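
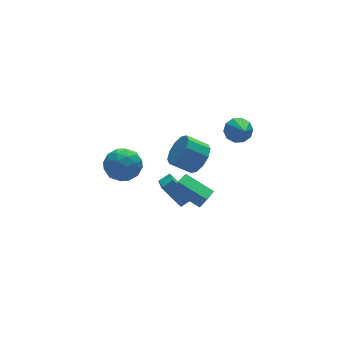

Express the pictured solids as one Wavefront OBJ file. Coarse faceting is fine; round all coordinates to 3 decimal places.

v 2.805 3.564 -0.948
v 3.334 3.292 -0.058
v 2.223 3.803 0.758
v 1.695 4.076 -0.132
v 3.503 3.911 -0.215
v 2.393 4.423 0.601
v 3.407 4.398 -0.652
v 2.296 4.91 0.164
v 3.08 4.567 -1.202
v 1.97 5.078 -0.386
v 2.649 4.352 -1.655
v 1.538 4.864 -0.839
v 2.277 3.837 -1.838
v 1.166 4.348 -1.022
v 2.107 3.217 -1.681
v 0.997 3.729 -0.865
v 2.204 2.73 -1.244
v 1.093 3.242 -0.428
v 2.53 2.562 -0.694
v 1.42 3.073 0.122
v 2.962 2.776 -0.241
v 1.851 3.288 0.575
v 3.965 1.178 2.936
v 4.766 0.965 2.886
v 3.655 -0.238 4.004
v 4.71 1.28 3.287
v 4.37 1.556 3.554
v 3.875 1.687 3.585
v 3.415 1.624 3.368
v 3.164 1.391 2.986
v 3.22 1.076 2.585
v 3.56 0.8 2.318
v 4.055 0.668 2.287
v 4.515 0.731 2.504
v -3.882 0.581 2.469
v -3.399 1.34 3.127
v -3.121 -0.74 3.433
v -2.638 0.019 4.091
v -3.743 -0.124 4.123
v -4.213 0.692 3.527
v -2.307 -0.092 3.033
v -2.777 0.724 2.437
v -2.426 0.924 3.476
v -3.313 0.904 4.15
v -3.207 -0.304 2.41
v -4.094 -0.324 3.084
v -3.707 1.076 2.713
v -2.813 -0.476 3.847
v -3.462 -0.56 3.865
v -3.178 -0.114 4.252
v -4.186 0.696 2.949
v -3.902 1.142 3.336
v -4.104 0.281 3.921
v -2.618 -0.542 3.224
v -2.334 -0.096 3.611
v -3.342 0.714 2.308
v -3.058 1.16 2.695
v -2.416 0.319 2.639
v -2.851 1.278 3.305
v -2.404 0.501 3.872
v -2.209 0.436 3.25
v -2.486 0.916 2.9
v -3.373 1.266 3.701
v -2.926 0.49 4.268
v -3.575 0.406 4.287
v -3.852 0.885 3.936
v -2.801 1.022 3.906
v -3.594 0.11 2.292
v -3.147 -0.666 2.859
v -2.668 -0.285 2.624
v -2.945 0.194 2.273
v -4.116 0.099 2.688
v -3.669 -0.678 3.255
v -4.034 -0.316 3.66
v -4.311 0.164 3.31
v -3.719 -0.422 2.654
v -1.119 -1.137 1.521
v -0.854 -1.375 2.292
v -0.397 -0.556 1.45
v -0.131 -0.794 2.222
v -0.109 -2.486 0.758
v 0.157 -2.724 1.53
v 0.614 -1.905 0.688
v 0.879 -2.143 1.459
v -0.694 1.071 -0.248
v -0.018 1.037 0.178
v -0.381 2.177 -0.657
v 0.295 2.143 -0.231
v 0.125 0.337 -1.609
v 0.801 0.303 -1.183
v 0.438 1.443 -2.018
v 1.114 1.409 -1.592
f 2 1 5
f 2 5 3
f 3 5 6
f 3 6 4
f 5 1 7
f 5 7 6
f 6 7 8
f 6 8 4
f 7 1 9
f 7 9 8
f 8 9 10
f 8 10 4
f 9 1 11
f 9 11 10
f 10 11 12
f 10 12 4
f 11 1 13
f 11 13 12
f 12 13 14
f 12 14 4
f 13 1 15
f 13 15 14
f 14 15 16
f 14 16 4
f 15 1 17
f 15 17 16
f 16 17 18
f 16 18 4
f 17 1 19
f 17 19 18
f 18 19 20
f 18 20 4
f 19 1 21
f 19 21 20
f 20 21 22
f 20 22 4
f 21 1 2
f 21 2 22
f 22 2 3
f 22 3 4
f 24 23 26
f 24 26 25
f 26 23 27
f 26 27 25
f 27 23 28
f 27 28 25
f 28 23 29
f 28 29 25
f 29 23 30
f 29 30 25
f 30 23 31
f 30 31 25
f 31 23 32
f 31 32 25
f 32 23 33
f 32 33 25
f 33 23 34
f 33 34 25
f 34 23 24
f 34 24 25
f 35 72 51
f 72 46 75
f 51 75 40
f 72 75 51
f 35 51 47
f 51 40 52
f 47 52 36
f 51 52 47
f 35 47 56
f 47 36 57
f 56 57 42
f 47 57 56
f 35 56 68
f 56 42 71
f 68 71 45
f 56 71 68
f 35 68 72
f 68 45 76
f 72 76 46
f 68 76 72
f 36 52 63
f 52 40 66
f 63 66 44
f 52 66 63
f 40 75 53
f 75 46 74
f 53 74 39
f 75 74 53
f 46 76 73
f 76 45 69
f 73 69 37
f 76 69 73
f 45 71 70
f 71 42 58
f 70 58 41
f 71 58 70
f 42 57 62
f 57 36 59
f 62 59 43
f 57 59 62
f 38 64 50
f 64 44 65
f 50 65 39
f 64 65 50
f 38 50 48
f 50 39 49
f 48 49 37
f 50 49 48
f 38 48 55
f 48 37 54
f 55 54 41
f 48 54 55
f 38 55 60
f 55 41 61
f 60 61 43
f 55 61 60
f 38 60 64
f 60 43 67
f 64 67 44
f 60 67 64
f 39 65 53
f 65 44 66
f 53 66 40
f 65 66 53
f 37 49 73
f 49 39 74
f 73 74 46
f 49 74 73
f 41 54 70
f 54 37 69
f 70 69 45
f 54 69 70
f 43 61 62
f 61 41 58
f 62 58 42
f 61 58 62
f 44 67 63
f 67 43 59
f 63 59 36
f 67 59 63
f 78 80 77
f 81 78 77
f 77 80 79
f 79 81 77
f 78 84 80
f 82 78 81
f 82 84 78
f 80 84 79
f 83 81 79
f 79 84 83
f 83 82 81
f 84 82 83
f 86 88 85
f 89 86 85
f 85 88 87
f 87 89 85
f 86 92 88
f 90 86 89
f 90 92 86
f 88 92 87
f 91 89 87
f 87 92 91
f 91 90 89
f 92 90 91



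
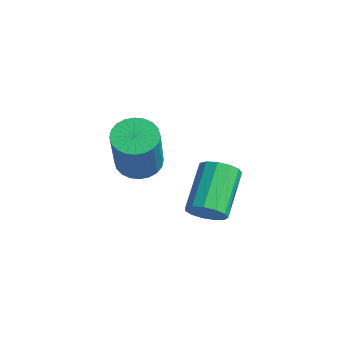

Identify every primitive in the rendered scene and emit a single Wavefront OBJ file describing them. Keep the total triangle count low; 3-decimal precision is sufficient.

v -3.209 -0.169 1.205
v -2.649 0.082 0.964
v -1.67 -0.52 2.613
v -2.231 -0.771 2.855
v -2.743 0.284 1.094
v -1.764 -0.318 2.743
v -2.907 0.417 1.24
v -1.929 -0.185 2.889
v -3.118 0.461 1.381
v -2.14 -0.141 3.03
v -3.343 0.409 1.496
v -2.364 -0.194 3.145
v -3.548 0.268 1.566
v -2.569 -0.334 3.215
v -3.7 0.062 1.581
v -2.722 -0.54 3.23
v -3.779 -0.18 1.539
v -2.8 -0.782 3.188
v -3.77 -0.42 1.447
v -2.791 -1.022 3.096
v -3.676 -0.622 1.317
v -2.697 -1.224 2.966
v -3.511 -0.755 1.171
v -2.533 -1.357 2.82
v -3.3 -0.799 1.03
v -2.322 -1.401 2.679
v -3.076 -0.746 0.915
v -2.097 -1.349 2.564
v -2.871 -0.606 0.845
v -1.892 -1.208 2.494
v -2.718 -0.4 0.83
v -1.74 -1.002 2.479
v -2.64 -0.158 0.872
v -1.661 -0.76 2.521
v -2.235 1.36 -0.792
v -1.768 1.394 -0.401
v -2.678 2.334 0.604
v -3.145 2.3 0.212
v -1.733 1.659 -0.617
v -2.643 2.599 0.388
v -1.857 1.829 -0.889
v -2.768 2.769 0.116
v -2.101 1.85 -1.13
v -3.012 2.79 -0.125
v -2.388 1.716 -1.264
v -3.298 2.656 -0.259
v -2.626 1.468 -1.248
v -3.536 2.408 -0.243
v -2.74 1.186 -1.088
v -3.65 2.126 -0.083
v -2.693 0.96 -0.833
v -3.604 1.9 0.172
v -2.501 0.86 -0.566
v -3.412 1.8 0.439
v -2.224 0.919 -0.371
v -3.135 1.859 0.634
v -1.951 1.118 -0.309
v -2.862 2.058 0.695
f 2 1 5
f 2 5 3
f 3 5 6
f 3 6 4
f 5 1 7
f 5 7 6
f 6 7 8
f 6 8 4
f 7 1 9
f 7 9 8
f 8 9 10
f 8 10 4
f 9 1 11
f 9 11 10
f 10 11 12
f 10 12 4
f 11 1 13
f 11 13 12
f 12 13 14
f 12 14 4
f 13 1 15
f 13 15 14
f 14 15 16
f 14 16 4
f 15 1 17
f 15 17 16
f 16 17 18
f 16 18 4
f 17 1 19
f 17 19 18
f 18 19 20
f 18 20 4
f 19 1 21
f 19 21 20
f 20 21 22
f 20 22 4
f 21 1 23
f 21 23 22
f 22 23 24
f 22 24 4
f 23 1 25
f 23 25 24
f 24 25 26
f 24 26 4
f 25 1 27
f 25 27 26
f 26 27 28
f 26 28 4
f 27 1 29
f 27 29 28
f 28 29 30
f 28 30 4
f 29 1 31
f 29 31 30
f 30 31 32
f 30 32 4
f 31 1 33
f 31 33 32
f 32 33 34
f 32 34 4
f 33 1 2
f 33 2 34
f 34 2 3
f 34 3 4
f 36 35 39
f 36 39 37
f 37 39 40
f 37 40 38
f 39 35 41
f 39 41 40
f 40 41 42
f 40 42 38
f 41 35 43
f 41 43 42
f 42 43 44
f 42 44 38
f 43 35 45
f 43 45 44
f 44 45 46
f 44 46 38
f 45 35 47
f 45 47 46
f 46 47 48
f 46 48 38
f 47 35 49
f 47 49 48
f 48 49 50
f 48 50 38
f 49 35 51
f 49 51 50
f 50 51 52
f 50 52 38
f 51 35 53
f 51 53 52
f 52 53 54
f 52 54 38
f 53 35 55
f 53 55 54
f 54 55 56
f 54 56 38
f 55 35 57
f 55 57 56
f 56 57 58
f 56 58 38
f 57 35 36
f 57 36 58
f 58 36 37
f 58 37 38



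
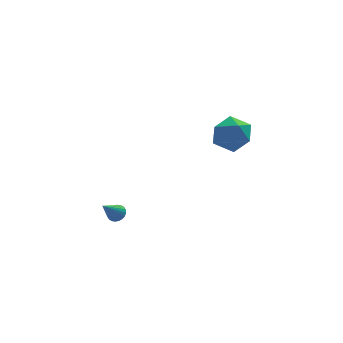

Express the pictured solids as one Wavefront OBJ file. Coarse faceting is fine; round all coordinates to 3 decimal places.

v 3.419 1.118 -1.787
v 4.129 1.603 -0.892
v 3.091 -0.503 -0.648
v 3.801 -0.018 0.247
v 2.702 0.494 -0.018
v 2.905 1.495 -0.722
v 4.315 -0.395 -0.818
v 4.518 0.606 -1.522
v 4.683 0.668 -0.293
v 3.686 1.217 0.201
v 3.534 -0.117 -1.741
v 2.537 0.432 -1.247
v -3.25 -1.989 -4.09
v -2.944 -1.715 -3.724
v -4.11 -2.631 -2.89
v -3.101 -1.574 -3.761
v -3.281 -1.496 -3.849
v -3.456 -1.493 -3.973
v -3.6 -1.566 -4.115
v -3.69 -1.703 -4.253
v -3.713 -1.884 -4.366
v -3.666 -2.081 -4.437
v -3.555 -2.264 -4.456
v -3.398 -2.405 -4.418
v -3.218 -2.483 -4.331
v -3.043 -2.485 -4.207
v -2.899 -2.412 -4.065
v -2.809 -2.275 -3.927
v -2.786 -2.094 -3.813
v -2.833 -1.898 -3.742
f 1 12 6
f 1 6 2
f 1 2 8
f 1 8 11
f 1 11 12
f 2 6 10
f 6 12 5
f 12 11 3
f 11 8 7
f 8 2 9
f 4 10 5
f 4 5 3
f 4 3 7
f 4 7 9
f 4 9 10
f 5 10 6
f 3 5 12
f 7 3 11
f 9 7 8
f 10 9 2
f 14 13 16
f 14 16 15
f 16 13 17
f 16 17 15
f 17 13 18
f 17 18 15
f 18 13 19
f 18 19 15
f 19 13 20
f 19 20 15
f 20 13 21
f 20 21 15
f 21 13 22
f 21 22 15
f 22 13 23
f 22 23 15
f 23 13 24
f 23 24 15
f 24 13 25
f 24 25 15
f 25 13 26
f 25 26 15
f 26 13 27
f 26 27 15
f 27 13 28
f 27 28 15
f 28 13 29
f 28 29 15
f 29 13 30
f 29 30 15
f 30 13 14
f 30 14 15



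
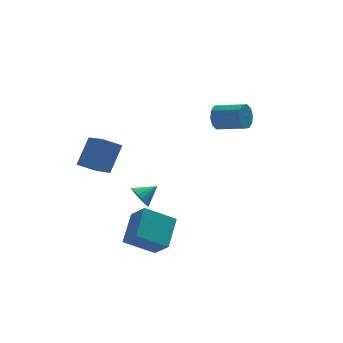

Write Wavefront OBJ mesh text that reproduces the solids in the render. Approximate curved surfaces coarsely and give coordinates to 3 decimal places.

v 3.252 0.676 2.417
v 3.711 0.801 1.653
v 4.967 -0.471 2.199
v 4.508 -0.596 2.963
v 3.907 1.158 2.032
v 5.164 -0.115 2.578
v 3.853 1.331 2.558
v 5.11 0.058 3.104
v 3.57 1.253 3.03
v 4.826 -0.019 3.576
v 3.165 0.956 3.268
v 4.421 -0.317 3.814
v 2.793 0.551 3.181
v 4.049 -0.721 3.727
v 2.596 0.195 2.802
v 3.853 -1.078 3.348
v 2.65 0.022 2.276
v 3.907 -1.251 2.822
v 2.934 0.099 1.804
v 4.19 -1.173 2.35
v 3.339 0.397 1.566
v 4.595 -0.876 2.112
v -2.423 -3.664 -5.024
v -2.023 -4.768 -3.809
v -4.165 -3.113 -3.95
v -3.766 -4.217 -2.735
v -1.314 -2.143 -4.005
v -0.915 -3.247 -2.79
v -3.057 -1.592 -2.931
v -2.657 -2.696 -1.716
v -3.011 -2.852 -0.59
v -2.675 -3.345 -1.153
v -1.889 -2.728 -0.03
v -2.637 -2.987 -1.308
v -2.685 -2.597 -1.298
v -2.808 -2.266 -1.127
v -2.977 -2.069 -0.832
v -3.153 -2.052 -0.482
v -3.298 -2.218 -0.157
v -3.376 -2.529 0.069
v -3.371 -2.914 0.144
v -3.283 -3.285 0.051
v -3.133 -3.557 -0.189
v -2.955 -3.667 -0.521
v -2.79 -3.591 -0.869
v -3.212 1.464 -1.31
v -4.357 1.664 -0.586
v -3.468 3.196 -2.192
v -4.613 3.396 -1.468
v -2.087 2.404 0.208
v -3.232 2.604 0.932
v -2.343 4.136 -0.674
v -3.488 4.336 0.05
f 2 1 5
f 2 5 3
f 3 5 6
f 3 6 4
f 5 1 7
f 5 7 6
f 6 7 8
f 6 8 4
f 7 1 9
f 7 9 8
f 8 9 10
f 8 10 4
f 9 1 11
f 9 11 10
f 10 11 12
f 10 12 4
f 11 1 13
f 11 13 12
f 12 13 14
f 12 14 4
f 13 1 15
f 13 15 14
f 14 15 16
f 14 16 4
f 15 1 17
f 15 17 16
f 16 17 18
f 16 18 4
f 17 1 19
f 17 19 18
f 18 19 20
f 18 20 4
f 19 1 21
f 19 21 20
f 20 21 22
f 20 22 4
f 21 1 2
f 21 2 22
f 22 2 3
f 22 3 4
f 24 26 23
f 27 24 23
f 23 26 25
f 25 27 23
f 24 30 26
f 28 24 27
f 28 30 24
f 26 30 25
f 29 27 25
f 25 30 29
f 29 28 27
f 30 28 29
f 32 31 34
f 32 34 33
f 34 31 35
f 34 35 33
f 35 31 36
f 35 36 33
f 36 31 37
f 36 37 33
f 37 31 38
f 37 38 33
f 38 31 39
f 38 39 33
f 39 31 40
f 39 40 33
f 40 31 41
f 40 41 33
f 41 31 42
f 41 42 33
f 42 31 43
f 42 43 33
f 43 31 44
f 43 44 33
f 44 31 45
f 44 45 33
f 45 31 32
f 45 32 33
f 47 49 46
f 50 47 46
f 46 49 48
f 48 50 46
f 47 53 49
f 51 47 50
f 51 53 47
f 49 53 48
f 52 50 48
f 48 53 52
f 52 51 50
f 53 51 52



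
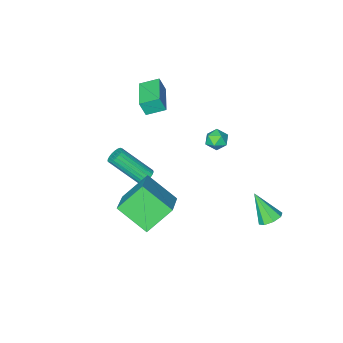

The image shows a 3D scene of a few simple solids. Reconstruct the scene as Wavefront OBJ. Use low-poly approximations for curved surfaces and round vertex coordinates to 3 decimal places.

v -2.796 1.246 -0.982
v -2.414 0.949 -1.435
v -2.846 0.331 -0.425
v -2.464 0.034 -0.878
v -2.209 0.501 -0.483
v -2.177 1.066 -0.827
v -3.083 0.214 -1.033
v -3.051 0.779 -1.377
v -2.591 0.311 -1.466
v -2.051 0.488 -1.126
v -3.209 0.792 -0.734
v -2.669 0.969 -0.394
v -3.283 4.427 -4.681
v -2.999 3.971 -5.081
v -2.997 3.393 -3.299
v -2.66 4.309 -4.898
v -2.686 4.717 -4.588
v -3.061 4.955 -4.332
v -3.567 4.884 -4.281
v -3.906 4.545 -4.464
v -3.88 4.138 -4.775
v -3.504 3.9 -5.03
v -0.378 -2.333 1.595
v -0.124 -2.533 2.445
v -1.224 -1.799 1.972
v -0.971 -1.999 2.823
v 0.591 -0.841 1.657
v 0.844 -1.041 2.508
v -0.256 -0.307 2.035
v -0.002 -0.507 2.885
v 1.08 -0.123 -2.59
v 1.531 -0 -2.819
v 2.59 -1.194 -1.378
v 2.14 -1.317 -1.15
v 1.51 0.158 -2.673
v 2.569 -1.036 -1.232
v 1.415 0.267 -2.513
v 2.474 -0.926 -1.072
v 1.262 0.309 -2.366
v 2.321 -0.884 -0.925
v 1.078 0.276 -2.258
v 2.137 -0.917 -0.817
v 0.894 0.174 -2.207
v 1.953 -1.019 -0.766
v 0.742 0.021 -2.223
v 1.801 -1.173 -0.782
v 0.649 -0.158 -2.302
v 1.708 -1.351 -0.861
v 0.631 -0.33 -2.431
v 1.69 -1.523 -0.99
v 0.69 -0.467 -2.588
v 1.749 -1.66 -1.147
v 0.817 -0.544 -2.745
v 1.876 -1.737 -1.304
v 0.989 -0.549 -2.876
v 2.048 -1.742 -1.435
v 1.177 -0.48 -2.957
v 2.236 -1.673 -1.516
v 1.349 -0.349 -2.975
v 2.408 -1.542 -1.534
v 1.474 -0.179 -2.926
v 2.533 -1.373 -1.485
v 3.141 0.912 -2.089
v 1.831 1.167 -0.866
v 2.389 2.346 -3.194
v 1.08 2.601 -1.97
v 4.3 2.259 -1.13
v 2.991 2.514 0.094
v 3.549 3.693 -2.234
v 2.239 3.948 -1.011
f 1 12 6
f 1 6 2
f 1 2 8
f 1 8 11
f 1 11 12
f 2 6 10
f 6 12 5
f 12 11 3
f 11 8 7
f 8 2 9
f 4 10 5
f 4 5 3
f 4 3 7
f 4 7 9
f 4 9 10
f 5 10 6
f 3 5 12
f 7 3 11
f 9 7 8
f 10 9 2
f 14 13 16
f 14 16 15
f 16 13 17
f 16 17 15
f 17 13 18
f 17 18 15
f 18 13 19
f 18 19 15
f 19 13 20
f 19 20 15
f 20 13 21
f 20 21 15
f 21 13 22
f 21 22 15
f 22 13 14
f 22 14 15
f 24 26 23
f 27 24 23
f 23 26 25
f 25 27 23
f 24 30 26
f 28 24 27
f 28 30 24
f 26 30 25
f 29 27 25
f 25 30 29
f 29 28 27
f 30 28 29
f 32 31 35
f 32 35 33
f 33 35 36
f 33 36 34
f 35 31 37
f 35 37 36
f 36 37 38
f 36 38 34
f 37 31 39
f 37 39 38
f 38 39 40
f 38 40 34
f 39 31 41
f 39 41 40
f 40 41 42
f 40 42 34
f 41 31 43
f 41 43 42
f 42 43 44
f 42 44 34
f 43 31 45
f 43 45 44
f 44 45 46
f 44 46 34
f 45 31 47
f 45 47 46
f 46 47 48
f 46 48 34
f 47 31 49
f 47 49 48
f 48 49 50
f 48 50 34
f 49 31 51
f 49 51 50
f 50 51 52
f 50 52 34
f 51 31 53
f 51 53 52
f 52 53 54
f 52 54 34
f 53 31 55
f 53 55 54
f 54 55 56
f 54 56 34
f 55 31 57
f 55 57 56
f 56 57 58
f 56 58 34
f 57 31 59
f 57 59 58
f 58 59 60
f 58 60 34
f 59 31 61
f 59 61 60
f 60 61 62
f 60 62 34
f 61 31 32
f 61 32 62
f 62 32 33
f 62 33 34
f 64 66 63
f 67 64 63
f 63 66 65
f 65 67 63
f 64 70 66
f 68 64 67
f 68 70 64
f 66 70 65
f 69 67 65
f 65 70 69
f 69 68 67
f 70 68 69



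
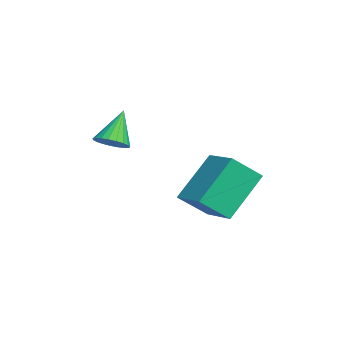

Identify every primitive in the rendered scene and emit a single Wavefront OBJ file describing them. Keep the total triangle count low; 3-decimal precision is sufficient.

v 0.066 0.665 -1.517
v 0.28 -0.338 -0.654
v -0.733 1.796 -0.005
v -0.519 0.793 0.858
v 1.399 1.207 -1.218
v 1.613 0.204 -0.355
v 0.6 2.338 0.294
v 0.814 1.335 1.157
v -3.096 -2.167 0.627
v -2.698 -2.534 0.987
v -3.784 -1.693 1.873
v -2.562 -2.3 0.973
v -2.519 -2.044 0.899
v -2.575 -1.809 0.778
v -2.722 -1.636 0.631
v -2.933 -1.554 0.484
v -3.173 -1.579 0.361
v -3.399 -1.705 0.284
v -3.573 -1.911 0.267
v -3.664 -2.162 0.311
v -3.658 -2.413 0.411
v -3.554 -2.622 0.547
v -3.371 -2.752 0.698
v -3.14 -2.781 0.836
v -2.902 -2.704 0.938
f 2 4 1
f 5 2 1
f 1 4 3
f 3 5 1
f 2 8 4
f 6 2 5
f 6 8 2
f 4 8 3
f 7 5 3
f 3 8 7
f 7 6 5
f 8 6 7
f 10 9 12
f 10 12 11
f 12 9 13
f 12 13 11
f 13 9 14
f 13 14 11
f 14 9 15
f 14 15 11
f 15 9 16
f 15 16 11
f 16 9 17
f 16 17 11
f 17 9 18
f 17 18 11
f 18 9 19
f 18 19 11
f 19 9 20
f 19 20 11
f 20 9 21
f 20 21 11
f 21 9 22
f 21 22 11
f 22 9 23
f 22 23 11
f 23 9 24
f 23 24 11
f 24 9 25
f 24 25 11
f 25 9 10
f 25 10 11



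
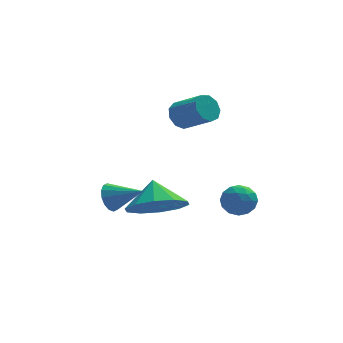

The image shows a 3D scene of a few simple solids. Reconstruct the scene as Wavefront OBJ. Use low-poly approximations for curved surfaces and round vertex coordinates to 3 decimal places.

v -1.874 -2.149 -1.522
v -1.561 -1.968 -1.975
v -0.886 -2.651 -1.038
v -1.545 -1.744 -1.775
v -1.618 -1.629 -1.507
v -1.759 -1.653 -1.244
v -1.931 -1.81 -1.054
v -2.088 -2.058 -0.991
v -2.188 -2.33 -1.069
v -2.204 -2.554 -1.269
v -2.131 -2.669 -1.537
v -1.99 -2.645 -1.8
v -1.817 -2.487 -1.989
v -1.66 -2.24 -2.053
v 2.325 0.589 -3.2
v 2.972 0.758 -3.342
v 2.568 -0.478 -3.358
v 3.215 -0.309 -3.5
v 2.976 -0.239 -2.864
v 2.826 0.42 -2.766
v 2.714 -0.14 -3.934
v 2.564 0.519 -3.836
v 3.212 0.307 -3.796
v 3.374 0.246 -3.135
v 2.166 0.034 -3.565
v 2.328 -0.027 -2.904
v 2.627 0.767 -3.257
v 2.913 -0.487 -3.443
v 2.772 -0.446 -3.069
v 3.153 -0.347 -3.153
v 2.541 0.569 -2.918
v 2.921 0.668 -3.002
v 2.924 0.082 -2.721
v 2.619 -0.388 -3.698
v 2.999 -0.289 -3.782
v 2.387 0.627 -3.547
v 2.768 0.726 -3.631
v 2.616 0.198 -3.979
v 3.149 0.601 -3.607
v 3.292 -0.026 -3.701
v 2.997 0.074 -3.955
v 2.909 0.461 -3.898
v 3.244 0.565 -3.219
v 3.387 -0.062 -3.312
v 3.246 -0.021 -2.938
v 3.158 0.367 -2.88
v 3.385 0.3 -3.485
v 2.153 0.342 -3.388
v 2.296 -0.285 -3.481
v 2.382 -0.087 -3.82
v 2.294 0.301 -3.762
v 2.248 0.306 -2.999
v 2.391 -0.321 -3.093
v 2.631 -0.181 -2.802
v 2.543 0.206 -2.745
v 2.155 -0.02 -3.215
v 1.105 2.207 -0.149
v 1.442 2.13 -0.64
v 2.252 1.356 0.039
v 1.915 1.433 0.529
v 1.575 2.455 -0.428
v 2.385 1.681 0.251
v 1.488 2.664 -0.085
v 2.298 1.89 0.593
v 1.222 2.659 0.227
v 2.032 1.886 0.905
v 0.901 2.443 0.363
v 1.712 1.669 1.042
v 0.675 2.116 0.26
v 1.486 1.342 0.938
v 0.651 1.831 -0.035
v 1.461 1.058 0.643
v 0.839 1.723 -0.383
v 1.649 0.949 0.295
v 1.151 1.841 -0.622
v 1.962 1.067 0.056
v -0.263 -1.463 -2.49
v 0.684 -1.838 -2.102
v -0.297 -0.677 -1.65
v 0.819 -1.353 -2.55
v 0.542 -0.91 -2.975
v -0.044 -0.678 -3.214
v -0.713 -0.746 -3.177
v -1.21 -1.088 -2.878
v -1.346 -1.572 -2.43
v -1.068 -2.015 -2.005
v -0.483 -2.247 -1.765
v 0.186 -2.179 -1.802
f 2 1 4
f 2 4 3
f 4 1 5
f 4 5 3
f 5 1 6
f 5 6 3
f 6 1 7
f 6 7 3
f 7 1 8
f 7 8 3
f 8 1 9
f 8 9 3
f 9 1 10
f 9 10 3
f 10 1 11
f 10 11 3
f 11 1 12
f 11 12 3
f 12 1 13
f 12 13 3
f 13 1 14
f 13 14 3
f 14 1 2
f 14 2 3
f 15 52 31
f 52 26 55
f 31 55 20
f 52 55 31
f 15 31 27
f 31 20 32
f 27 32 16
f 31 32 27
f 15 27 36
f 27 16 37
f 36 37 22
f 27 37 36
f 15 36 48
f 36 22 51
f 48 51 25
f 36 51 48
f 15 48 52
f 48 25 56
f 52 56 26
f 48 56 52
f 16 32 43
f 32 20 46
f 43 46 24
f 32 46 43
f 20 55 33
f 55 26 54
f 33 54 19
f 55 54 33
f 26 56 53
f 56 25 49
f 53 49 17
f 56 49 53
f 25 51 50
f 51 22 38
f 50 38 21
f 51 38 50
f 22 37 42
f 37 16 39
f 42 39 23
f 37 39 42
f 18 44 30
f 44 24 45
f 30 45 19
f 44 45 30
f 18 30 28
f 30 19 29
f 28 29 17
f 30 29 28
f 18 28 35
f 28 17 34
f 35 34 21
f 28 34 35
f 18 35 40
f 35 21 41
f 40 41 23
f 35 41 40
f 18 40 44
f 40 23 47
f 44 47 24
f 40 47 44
f 19 45 33
f 45 24 46
f 33 46 20
f 45 46 33
f 17 29 53
f 29 19 54
f 53 54 26
f 29 54 53
f 21 34 50
f 34 17 49
f 50 49 25
f 34 49 50
f 23 41 42
f 41 21 38
f 42 38 22
f 41 38 42
f 24 47 43
f 47 23 39
f 43 39 16
f 47 39 43
f 58 57 61
f 58 61 59
f 59 61 62
f 59 62 60
f 61 57 63
f 61 63 62
f 62 63 64
f 62 64 60
f 63 57 65
f 63 65 64
f 64 65 66
f 64 66 60
f 65 57 67
f 65 67 66
f 66 67 68
f 66 68 60
f 67 57 69
f 67 69 68
f 68 69 70
f 68 70 60
f 69 57 71
f 69 71 70
f 70 71 72
f 70 72 60
f 71 57 73
f 71 73 72
f 72 73 74
f 72 74 60
f 73 57 75
f 73 75 74
f 74 75 76
f 74 76 60
f 75 57 58
f 75 58 76
f 76 58 59
f 76 59 60
f 78 77 80
f 78 80 79
f 80 77 81
f 80 81 79
f 81 77 82
f 81 82 79
f 82 77 83
f 82 83 79
f 83 77 84
f 83 84 79
f 84 77 85
f 84 85 79
f 85 77 86
f 85 86 79
f 86 77 87
f 86 87 79
f 87 77 88
f 87 88 79
f 88 77 78
f 88 78 79



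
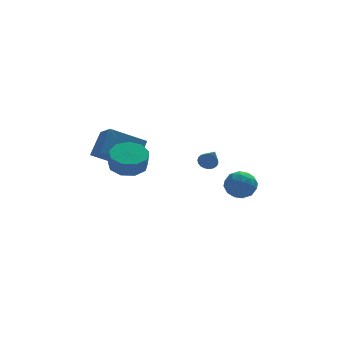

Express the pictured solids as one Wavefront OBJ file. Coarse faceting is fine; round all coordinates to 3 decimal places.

v 1.722 1.138 1.318
v 2.204 1.377 1.435
v 1.938 0.162 2.422
v 2.059 1.495 1.567
v 1.855 1.551 1.656
v 1.629 1.535 1.687
v 1.419 1.451 1.653
v 1.262 1.313 1.562
v 1.184 1.144 1.428
v 1.199 0.975 1.276
v 1.304 0.834 1.13
v 1.482 0.745 1.017
v 1.702 0.724 0.956
v 1.925 0.775 0.957
v 2.113 0.889 1.021
v 2.233 1.045 1.136
v 2.265 1.218 1.282
v -3.698 2.601 1.629
v -3.065 3.545 2.865
v -4.101 3.857 0.875
v -3.467 4.802 2.111
v -1.773 2.618 0.629
v -1.139 3.563 1.865
v -2.175 3.875 -0.125
v -1.542 4.819 1.111
v 4.066 3.227 -0.577
v 4.599 2.744 -1.207
v 2.781 2.716 -1.273
v 3.314 2.233 -1.903
v 3.286 1.954 -0.989
v 4.08 2.27 -0.558
v 3.3 3.19 -1.922
v 4.094 3.506 -1.491
v 4.126 2.722 -2.039
v 4.117 1.958 -1.462
v 3.263 3.502 -1.018
v 3.254 2.738 -0.441
v 4.445 3.03 -0.831
v 2.935 2.43 -1.649
v 2.918 2.266 -1.111
v 3.232 1.982 -1.482
v 4.14 2.752 -0.449
v 4.454 2.468 -0.82
v 3.682 2.004 -0.692
v 2.926 2.992 -1.66
v 3.24 2.708 -2.031
v 4.148 3.478 -0.998
v 4.462 3.194 -1.369
v 3.698 3.456 -1.788
v 4.481 2.733 -1.69
v 3.725 2.433 -2.099
v 3.717 2.995 -2.11
v 4.184 3.181 -1.857
v 4.476 2.285 -1.351
v 3.72 1.984 -1.761
v 3.704 1.82 -1.223
v 4.171 2.006 -0.97
v 4.198 2.271 -1.84
v 3.66 3.476 -0.719
v 2.904 3.175 -1.129
v 3.209 3.454 -1.51
v 3.676 3.64 -1.257
v 3.655 3.027 -0.381
v 2.899 2.727 -0.79
v 3.196 2.279 -0.623
v 3.663 2.465 -0.37
v 3.182 3.189 -0.64
v -2.342 1.56 1.119
v -1.6 2.241 1.38
v -1.577 1.841 2.361
v -2.318 1.16 2.101
v -2.242 2.519 1.508
v -2.219 2.119 2.489
v -2.931 2.349 1.455
v -2.908 1.949 2.436
v -3.343 1.809 1.244
v -3.32 1.409 2.226
v -3.288 1.153 0.975
v -3.265 0.753 1.957
v -2.789 0.687 0.774
v -2.766 0.287 1.755
v -2.081 0.63 0.734
v -2.058 0.23 1.715
v -1.495 1.008 0.874
v -1.472 0.608 1.856
v -1.305 1.644 1.129
v -1.282 1.244 2.111
f 2 1 4
f 2 4 3
f 4 1 5
f 4 5 3
f 5 1 6
f 5 6 3
f 6 1 7
f 6 7 3
f 7 1 8
f 7 8 3
f 8 1 9
f 8 9 3
f 9 1 10
f 9 10 3
f 10 1 11
f 10 11 3
f 11 1 12
f 11 12 3
f 12 1 13
f 12 13 3
f 13 1 14
f 13 14 3
f 14 1 15
f 14 15 3
f 15 1 16
f 15 16 3
f 16 1 17
f 16 17 3
f 17 1 2
f 17 2 3
f 19 21 18
f 22 19 18
f 18 21 20
f 20 22 18
f 19 25 21
f 23 19 22
f 23 25 19
f 21 25 20
f 24 22 20
f 20 25 24
f 24 23 22
f 25 23 24
f 26 63 42
f 63 37 66
f 42 66 31
f 63 66 42
f 26 42 38
f 42 31 43
f 38 43 27
f 42 43 38
f 26 38 47
f 38 27 48
f 47 48 33
f 38 48 47
f 26 47 59
f 47 33 62
f 59 62 36
f 47 62 59
f 26 59 63
f 59 36 67
f 63 67 37
f 59 67 63
f 27 43 54
f 43 31 57
f 54 57 35
f 43 57 54
f 31 66 44
f 66 37 65
f 44 65 30
f 66 65 44
f 37 67 64
f 67 36 60
f 64 60 28
f 67 60 64
f 36 62 61
f 62 33 49
f 61 49 32
f 62 49 61
f 33 48 53
f 48 27 50
f 53 50 34
f 48 50 53
f 29 55 41
f 55 35 56
f 41 56 30
f 55 56 41
f 29 41 39
f 41 30 40
f 39 40 28
f 41 40 39
f 29 39 46
f 39 28 45
f 46 45 32
f 39 45 46
f 29 46 51
f 46 32 52
f 51 52 34
f 46 52 51
f 29 51 55
f 51 34 58
f 55 58 35
f 51 58 55
f 30 56 44
f 56 35 57
f 44 57 31
f 56 57 44
f 28 40 64
f 40 30 65
f 64 65 37
f 40 65 64
f 32 45 61
f 45 28 60
f 61 60 36
f 45 60 61
f 34 52 53
f 52 32 49
f 53 49 33
f 52 49 53
f 35 58 54
f 58 34 50
f 54 50 27
f 58 50 54
f 69 68 72
f 69 72 70
f 70 72 73
f 70 73 71
f 72 68 74
f 72 74 73
f 73 74 75
f 73 75 71
f 74 68 76
f 74 76 75
f 75 76 77
f 75 77 71
f 76 68 78
f 76 78 77
f 77 78 79
f 77 79 71
f 78 68 80
f 78 80 79
f 79 80 81
f 79 81 71
f 80 68 82
f 80 82 81
f 81 82 83
f 81 83 71
f 82 68 84
f 82 84 83
f 83 84 85
f 83 85 71
f 84 68 86
f 84 86 85
f 85 86 87
f 85 87 71
f 86 68 69
f 86 69 87
f 87 69 70
f 87 70 71



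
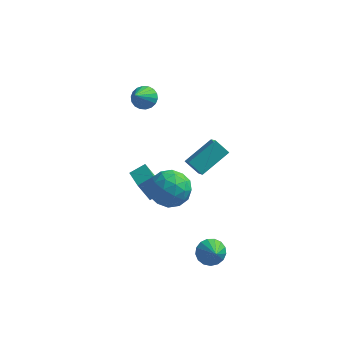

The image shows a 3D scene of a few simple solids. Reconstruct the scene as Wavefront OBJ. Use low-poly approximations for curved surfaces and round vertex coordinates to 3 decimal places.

v 0.445 -1.713 -0.374
v 1.414 -1.077 -0.031
v 1.266 -3.343 0.331
v 2.235 -2.707 0.674
v 1.177 -2.548 1.237
v 0.669 -1.54 0.802
v 2.011 -2.88 -0.502
v 1.503 -1.872 -0.937
v 2.382 -1.798 -0.109
v 1.866 -1.593 0.965
v 0.814 -2.827 -0.665
v 0.298 -2.622 0.409
v 0.858 -1.252 -0.264
v 1.822 -3.168 0.564
v 1.2 -3.075 0.895
v 1.77 -2.701 1.097
v 0.42 -1.524 0.225
v 0.989 -1.15 0.427
v 0.85 -2.015 1.172
v 1.691 -3.27 -0.127
v 2.26 -2.896 0.075
v 0.91 -1.719 -0.797
v 1.48 -1.345 -0.595
v 1.83 -2.405 -0.872
v 1.996 -1.301 -0.109
v 2.478 -2.26 0.306
v 2.346 -2.361 -0.385
v 2.048 -1.769 -0.641
v 1.693 -1.181 0.523
v 2.175 -2.139 0.937
v 1.553 -2.046 1.268
v 1.255 -1.454 1.012
v 2.262 -1.605 0.477
v 0.505 -2.281 -0.637
v 0.987 -3.239 -0.223
v 1.425 -2.966 -0.712
v 1.127 -2.374 -0.968
v 0.202 -2.16 -0.006
v 0.684 -3.119 0.409
v 0.632 -2.651 0.941
v 0.334 -2.059 0.685
v 0.418 -2.815 -0.177
v 3.713 -2.95 -4.103
v 4.178 -3.281 -4.706
v 4.187 -3.79 -3.277
v 4.409 -2.998 -4.552
v 4.482 -2.704 -4.294
v 4.378 -2.466 -3.993
v 4.121 -2.339 -3.718
v 3.771 -2.353 -3.53
v 3.408 -2.503 -3.474
v 3.114 -2.756 -3.562
v 2.958 -3.053 -3.774
v 2.974 -3.327 -4.061
v 3.16 -3.514 -4.358
v 3.472 -3.572 -4.597
v 3.839 -3.488 -4.722
v -1.311 1.875 -4.477
v -1.953 1.746 -3.184
v -0.57 2.45 -4.052
v -1.212 2.322 -2.759
v -0.508 0.638 -4.201
v -1.15 0.51 -2.908
v 0.233 1.214 -3.776
v -0.409 1.085 -2.483
v 2.502 -0.795 0.377
v 2.98 -1.903 1.458
v 1.708 -0.545 0.985
v 2.187 -1.653 2.066
v 3.593 0.533 1.254
v 4.072 -0.575 2.335
v 2.8 0.783 1.862
v 3.278 -0.325 2.943
v -1.837 4.609 0.941
v -1.072 4.605 1.028
v -2.003 3.231 2.339
v -1.173 4.844 1.251
v -1.406 5.037 1.413
v -1.724 5.145 1.482
v -2.064 5.146 1.443
v -2.36 5.042 1.305
v -2.552 4.851 1.095
v -2.602 4.613 0.854
v -2.501 4.373 0.63
v -2.269 4.181 0.468
v -1.951 4.073 0.4
v -1.61 4.071 0.438
v -1.315 4.176 0.576
v -1.123 4.367 0.787
f 1 38 17
f 38 12 41
f 17 41 6
f 38 41 17
f 1 17 13
f 17 6 18
f 13 18 2
f 17 18 13
f 1 13 22
f 13 2 23
f 22 23 8
f 13 23 22
f 1 22 34
f 22 8 37
f 34 37 11
f 22 37 34
f 1 34 38
f 34 11 42
f 38 42 12
f 34 42 38
f 2 18 29
f 18 6 32
f 29 32 10
f 18 32 29
f 6 41 19
f 41 12 40
f 19 40 5
f 41 40 19
f 12 42 39
f 42 11 35
f 39 35 3
f 42 35 39
f 11 37 36
f 37 8 24
f 36 24 7
f 37 24 36
f 8 23 28
f 23 2 25
f 28 25 9
f 23 25 28
f 4 30 16
f 30 10 31
f 16 31 5
f 30 31 16
f 4 16 14
f 16 5 15
f 14 15 3
f 16 15 14
f 4 14 21
f 14 3 20
f 21 20 7
f 14 20 21
f 4 21 26
f 21 7 27
f 26 27 9
f 21 27 26
f 4 26 30
f 26 9 33
f 30 33 10
f 26 33 30
f 5 31 19
f 31 10 32
f 19 32 6
f 31 32 19
f 3 15 39
f 15 5 40
f 39 40 12
f 15 40 39
f 7 20 36
f 20 3 35
f 36 35 11
f 20 35 36
f 9 27 28
f 27 7 24
f 28 24 8
f 27 24 28
f 10 33 29
f 33 9 25
f 29 25 2
f 33 25 29
f 44 43 46
f 44 46 45
f 46 43 47
f 46 47 45
f 47 43 48
f 47 48 45
f 48 43 49
f 48 49 45
f 49 43 50
f 49 50 45
f 50 43 51
f 50 51 45
f 51 43 52
f 51 52 45
f 52 43 53
f 52 53 45
f 53 43 54
f 53 54 45
f 54 43 55
f 54 55 45
f 55 43 56
f 55 56 45
f 56 43 57
f 56 57 45
f 57 43 44
f 57 44 45
f 59 61 58
f 62 59 58
f 58 61 60
f 60 62 58
f 59 65 61
f 63 59 62
f 63 65 59
f 61 65 60
f 64 62 60
f 60 65 64
f 64 63 62
f 65 63 64
f 67 69 66
f 70 67 66
f 66 69 68
f 68 70 66
f 67 73 69
f 71 67 70
f 71 73 67
f 69 73 68
f 72 70 68
f 68 73 72
f 72 71 70
f 73 71 72
f 75 74 77
f 75 77 76
f 77 74 78
f 77 78 76
f 78 74 79
f 78 79 76
f 79 74 80
f 79 80 76
f 80 74 81
f 80 81 76
f 81 74 82
f 81 82 76
f 82 74 83
f 82 83 76
f 83 74 84
f 83 84 76
f 84 74 85
f 84 85 76
f 85 74 86
f 85 86 76
f 86 74 87
f 86 87 76
f 87 74 88
f 87 88 76
f 88 74 89
f 88 89 76
f 89 74 75
f 89 75 76



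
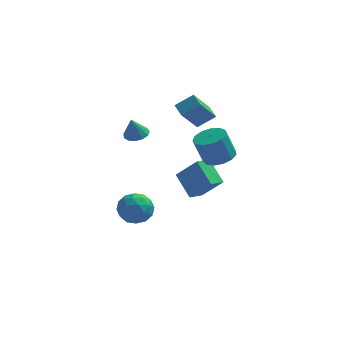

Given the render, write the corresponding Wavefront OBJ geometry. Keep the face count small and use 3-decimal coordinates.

v 3.248 -2.481 2.232
v 4.094 -2.115 2.536
v 3.537 -2.172 4.152
v 2.692 -2.539 3.848
v 3.767 -1.688 2.439
v 3.21 -1.745 4.055
v 3.275 -1.513 2.276
v 2.719 -1.57 3.891
v 2.776 -1.645 2.099
v 2.219 -1.702 3.714
v 2.426 -2.043 1.964
v 1.869 -2.1 3.58
v 2.337 -2.58 1.915
v 1.78 -2.637 3.53
v 2.538 -3.086 1.966
v 1.981 -3.143 3.582
v 2.964 -3.4 2.102
v 2.407 -3.457 3.717
v 3.481 -3.422 2.279
v 2.924 -3.479 3.895
v 3.924 -3.146 2.441
v 3.367 -3.203 4.057
v 4.152 -2.659 2.537
v 3.595 -2.716 4.153
v -1.622 0.523 -2.951
v -0.945 0.614 -3.858
v -2.135 -1.154 -3.502
v -1.458 -1.063 -4.409
v -1.007 -1.157 -3.372
v -0.69 -0.121 -3.031
v -2.39 -0.419 -4.329
v -2.073 0.617 -3.988
v -1.42 0.032 -4.71
v -0.565 -0.424 -4.118
v -2.515 -0.116 -3.242
v -1.66 -0.572 -2.65
v -1.239 0.715 -3.356
v -1.841 -1.255 -4.004
v -1.576 -1.311 -3.394
v -1.178 -1.257 -3.927
v -1.088 0.283 -2.87
v -0.691 0.337 -3.404
v -0.727 -0.704 -3.117
v -2.389 -0.877 -3.956
v -1.992 -0.823 -4.49
v -1.902 0.717 -3.433
v -1.504 0.771 -3.966
v -2.353 0.164 -4.243
v -1.12 0.427 -4.39
v -1.422 -0.558 -4.714
v -1.97 -0.18 -4.667
v -1.783 0.429 -4.467
v -0.617 0.159 -4.043
v -0.919 -0.827 -4.366
v -0.653 -0.882 -3.756
v -0.467 -0.273 -3.556
v -0.897 -0.183 -4.543
v -2.161 0.287 -2.994
v -2.463 -0.699 -3.317
v -2.613 -0.267 -3.804
v -2.427 0.342 -3.604
v -1.658 0.018 -2.646
v -1.96 -0.967 -2.97
v -1.297 -0.969 -2.893
v -1.11 -0.36 -2.693
v -2.183 -0.357 -2.817
v -1.338 -1.579 3.349
v -0.62 -1.507 3.514
v -1.602 -1.801 4.591
v -0.787 -1.126 3.547
v -1.128 -0.889 3.516
v -1.536 -0.871 3.432
v -1.881 -1.078 3.322
v -2.054 -1.444 3.22
v -1.998 -1.853 3.159
v -1.733 -2.175 3.158
v -1.343 -2.307 3.218
v -0.95 -2.209 3.319
v -0.681 -1.911 3.429
v 1.862 1.604 2.031
v 1 0.579 3.623
v 1.457 2.4 2.325
v 0.596 1.375 3.917
v 2.904 1.865 2.763
v 2.043 0.84 4.355
v 2.5 2.661 3.057
v 1.638 1.636 4.649
v 1.503 0.306 -3.028
v 0.659 1.496 -1.94
v 2.175 1.065 -3.338
v 1.331 2.255 -2.25
v 2.729 -0.175 -1.55
v 1.885 1.015 -0.462
v 3.401 0.584 -1.86
v 2.557 1.774 -0.772
f 2 1 5
f 2 5 3
f 3 5 6
f 3 6 4
f 5 1 7
f 5 7 6
f 6 7 8
f 6 8 4
f 7 1 9
f 7 9 8
f 8 9 10
f 8 10 4
f 9 1 11
f 9 11 10
f 10 11 12
f 10 12 4
f 11 1 13
f 11 13 12
f 12 13 14
f 12 14 4
f 13 1 15
f 13 15 14
f 14 15 16
f 14 16 4
f 15 1 17
f 15 17 16
f 16 17 18
f 16 18 4
f 17 1 19
f 17 19 18
f 18 19 20
f 18 20 4
f 19 1 21
f 19 21 20
f 20 21 22
f 20 22 4
f 21 1 23
f 21 23 22
f 22 23 24
f 22 24 4
f 23 1 2
f 23 2 24
f 24 2 3
f 24 3 4
f 25 62 41
f 62 36 65
f 41 65 30
f 62 65 41
f 25 41 37
f 41 30 42
f 37 42 26
f 41 42 37
f 25 37 46
f 37 26 47
f 46 47 32
f 37 47 46
f 25 46 58
f 46 32 61
f 58 61 35
f 46 61 58
f 25 58 62
f 58 35 66
f 62 66 36
f 58 66 62
f 26 42 53
f 42 30 56
f 53 56 34
f 42 56 53
f 30 65 43
f 65 36 64
f 43 64 29
f 65 64 43
f 36 66 63
f 66 35 59
f 63 59 27
f 66 59 63
f 35 61 60
f 61 32 48
f 60 48 31
f 61 48 60
f 32 47 52
f 47 26 49
f 52 49 33
f 47 49 52
f 28 54 40
f 54 34 55
f 40 55 29
f 54 55 40
f 28 40 38
f 40 29 39
f 38 39 27
f 40 39 38
f 28 38 45
f 38 27 44
f 45 44 31
f 38 44 45
f 28 45 50
f 45 31 51
f 50 51 33
f 45 51 50
f 28 50 54
f 50 33 57
f 54 57 34
f 50 57 54
f 29 55 43
f 55 34 56
f 43 56 30
f 55 56 43
f 27 39 63
f 39 29 64
f 63 64 36
f 39 64 63
f 31 44 60
f 44 27 59
f 60 59 35
f 44 59 60
f 33 51 52
f 51 31 48
f 52 48 32
f 51 48 52
f 34 57 53
f 57 33 49
f 53 49 26
f 57 49 53
f 68 67 70
f 68 70 69
f 70 67 71
f 70 71 69
f 71 67 72
f 71 72 69
f 72 67 73
f 72 73 69
f 73 67 74
f 73 74 69
f 74 67 75
f 74 75 69
f 75 67 76
f 75 76 69
f 76 67 77
f 76 77 69
f 77 67 78
f 77 78 69
f 78 67 79
f 78 79 69
f 79 67 68
f 79 68 69
f 81 83 80
f 84 81 80
f 80 83 82
f 82 84 80
f 81 87 83
f 85 81 84
f 85 87 81
f 83 87 82
f 86 84 82
f 82 87 86
f 86 85 84
f 87 85 86
f 89 91 88
f 92 89 88
f 88 91 90
f 90 92 88
f 89 95 91
f 93 89 92
f 93 95 89
f 91 95 90
f 94 92 90
f 90 95 94
f 94 93 92
f 95 93 94



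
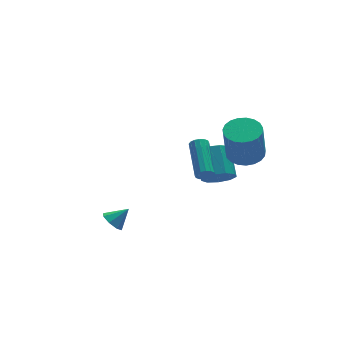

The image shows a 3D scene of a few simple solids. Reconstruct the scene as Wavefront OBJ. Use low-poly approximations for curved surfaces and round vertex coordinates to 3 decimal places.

v 2.865 -0.746 0.788
v 3.835 -0.669 0.966
v 3.486 -0.997 3.011
v 2.515 -1.074 2.832
v 3.71 -0.279 1.007
v 3.36 -0.607 3.052
v 3.438 0.03 1.01
v 3.089 -0.298 3.055
v 3.067 0.205 0.975
v 2.718 -0.123 3.019
v 2.661 0.215 0.907
v 2.312 -0.112 2.952
v 2.29 0.06 0.819
v 1.941 -0.268 2.863
v 2.019 -0.235 0.725
v 1.67 -0.563 2.77
v 1.894 -0.619 0.642
v 1.544 -0.946 2.687
v 1.936 -1.024 0.585
v 1.587 -1.352 2.629
v 2.14 -1.381 0.562
v 1.79 -1.709 2.607
v 2.468 -1.629 0.578
v 2.119 -1.957 2.623
v 2.865 -1.724 0.631
v 2.516 -2.051 2.676
v 3.262 -1.649 0.711
v 2.913 -1.977 2.755
v 3.591 -1.419 0.804
v 3.241 -1.747 2.848
v 3.793 -1.072 0.894
v 3.444 -1.4 2.939
v 2.589 1.678 -2.765
v 3.324 1.884 -3.297
v 3.686 3.349 -2.226
v 2.951 3.142 -1.695
v 2.804 2.176 -3.52
v 3.167 3.641 -2.449
v 2.184 2.235 -3.391
v 2.547 3.699 -2.32
v 1.754 2.033 -2.969
v 2.116 3.497 -1.898
v 1.713 1.665 -2.451
v 2.076 3.129 -1.38
v 2.083 1.303 -2.081
v 2.445 2.767 -1.01
v 2.689 1.116 -2.031
v 3.052 2.58 -0.96
v 3.248 1.192 -2.325
v 3.611 2.657 -1.254
v 3.499 1.496 -2.825
v 3.861 2.96 -1.754
v -4.006 -0.063 -2.74
v -3.563 -0.108 -3.254
v -3.154 -0.117 -2
v -3.654 0.384 -3.112
v -3.952 0.615 -2.753
v -4.281 0.448 -2.386
v -4.449 -0.017 -2.227
v -4.358 -0.51 -2.368
v -4.06 -0.741 -2.727
v -3.731 -0.574 -3.094
v -0.041 -2.264 1.09
v 0.152 -2.501 1.486
v 0.693 -0.593 2.366
v 0.501 -0.356 1.97
v 0.348 -2.48 1.319
v 0.889 -0.571 2.198
v 0.44 -2.401 1.091
v 0.982 -0.492 1.97
v 0.404 -2.285 0.862
v 0.945 -0.377 1.741
v 0.248 -2.164 0.695
v 0.789 -0.255 1.574
v 0.015 -2.069 0.633
v 0.556 -0.161 1.513
v -0.233 -2.027 0.694
v 0.308 -0.119 1.574
v -0.429 -2.049 0.862
v 0.112 -0.14 1.741
v -0.522 -2.128 1.09
v 0.02 -0.219 1.969
v -0.485 -2.243 1.319
v 0.056 -0.335 2.198
v -0.329 -2.365 1.486
v 0.212 -0.456 2.365
v -0.096 -2.459 1.547
v 0.445 -0.551 2.427
f 2 1 5
f 2 5 3
f 3 5 6
f 3 6 4
f 5 1 7
f 5 7 6
f 6 7 8
f 6 8 4
f 7 1 9
f 7 9 8
f 8 9 10
f 8 10 4
f 9 1 11
f 9 11 10
f 10 11 12
f 10 12 4
f 11 1 13
f 11 13 12
f 12 13 14
f 12 14 4
f 13 1 15
f 13 15 14
f 14 15 16
f 14 16 4
f 15 1 17
f 15 17 16
f 16 17 18
f 16 18 4
f 17 1 19
f 17 19 18
f 18 19 20
f 18 20 4
f 19 1 21
f 19 21 20
f 20 21 22
f 20 22 4
f 21 1 23
f 21 23 22
f 22 23 24
f 22 24 4
f 23 1 25
f 23 25 24
f 24 25 26
f 24 26 4
f 25 1 27
f 25 27 26
f 26 27 28
f 26 28 4
f 27 1 29
f 27 29 28
f 28 29 30
f 28 30 4
f 29 1 31
f 29 31 30
f 30 31 32
f 30 32 4
f 31 1 2
f 31 2 32
f 32 2 3
f 32 3 4
f 34 33 37
f 34 37 35
f 35 37 38
f 35 38 36
f 37 33 39
f 37 39 38
f 38 39 40
f 38 40 36
f 39 33 41
f 39 41 40
f 40 41 42
f 40 42 36
f 41 33 43
f 41 43 42
f 42 43 44
f 42 44 36
f 43 33 45
f 43 45 44
f 44 45 46
f 44 46 36
f 45 33 47
f 45 47 46
f 46 47 48
f 46 48 36
f 47 33 49
f 47 49 48
f 48 49 50
f 48 50 36
f 49 33 51
f 49 51 50
f 50 51 52
f 50 52 36
f 51 33 34
f 51 34 52
f 52 34 35
f 52 35 36
f 54 53 56
f 54 56 55
f 56 53 57
f 56 57 55
f 57 53 58
f 57 58 55
f 58 53 59
f 58 59 55
f 59 53 60
f 59 60 55
f 60 53 61
f 60 61 55
f 61 53 62
f 61 62 55
f 62 53 54
f 62 54 55
f 64 63 67
f 64 67 65
f 65 67 68
f 65 68 66
f 67 63 69
f 67 69 68
f 68 69 70
f 68 70 66
f 69 63 71
f 69 71 70
f 70 71 72
f 70 72 66
f 71 63 73
f 71 73 72
f 72 73 74
f 72 74 66
f 73 63 75
f 73 75 74
f 74 75 76
f 74 76 66
f 75 63 77
f 75 77 76
f 76 77 78
f 76 78 66
f 77 63 79
f 77 79 78
f 78 79 80
f 78 80 66
f 79 63 81
f 79 81 80
f 80 81 82
f 80 82 66
f 81 63 83
f 81 83 82
f 82 83 84
f 82 84 66
f 83 63 85
f 83 85 84
f 84 85 86
f 84 86 66
f 85 63 87
f 85 87 86
f 86 87 88
f 86 88 66
f 87 63 64
f 87 64 88
f 88 64 65
f 88 65 66



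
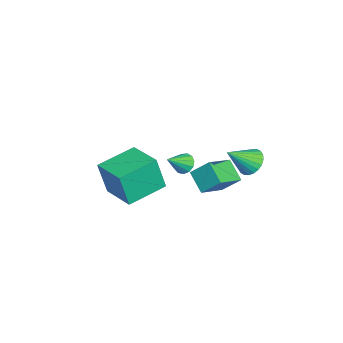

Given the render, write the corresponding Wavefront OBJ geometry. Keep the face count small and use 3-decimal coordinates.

v -2.789 -2.874 -4.696
v -2.682 -3.302 -2.817
v -4.186 -1.338 -4.267
v -4.079 -1.766 -2.388
v -1.341 -1.614 -4.492
v -1.234 -2.042 -2.613
v -2.738 -0.078 -4.063
v -2.631 -0.506 -2.184
v 1.001 1.211 0.256
v 1.252 0.985 -0.204
v 1.739 0.549 0.984
v 1.418 1.25 -0.131
v 1.451 1.503 0.064
v 1.342 1.663 0.32
v 1.124 1.679 0.556
v 0.867 1.547 0.696
v 0.653 1.308 0.697
v 0.549 1.038 0.557
v 0.588 0.823 0.322
v 0.759 0.731 0.066
v 1.006 0.791 -0.13
v -4.212 3.772 -3.066
v -3.519 4.192 -3.071
v -3.548 2.688 -2.014
v -3.672 4.329 -2.831
v -3.908 4.382 -2.628
v -4.19 4.343 -2.491
v -4.476 4.216 -2.441
v -4.721 4.022 -2.487
v -4.888 3.79 -2.621
v -4.953 3.555 -2.822
v -4.905 3.353 -3.061
v -4.751 3.215 -3.3
v -4.515 3.162 -3.504
v -4.233 3.202 -3.641
v -3.948 3.329 -3.69
v -3.703 3.523 -3.644
v -3.535 3.755 -3.511
v -3.47 3.99 -3.309
v -1.969 1.143 -2.438
v -1.785 2.043 -1.533
v -3.168 1.984 -3.031
v -2.984 2.884 -2.126
v -1.156 1.756 -3.214
v -0.972 2.656 -2.309
v -2.355 2.597 -3.807
v -2.171 3.497 -2.902
f 2 4 1
f 5 2 1
f 1 4 3
f 3 5 1
f 2 8 4
f 6 2 5
f 6 8 2
f 4 8 3
f 7 5 3
f 3 8 7
f 7 6 5
f 8 6 7
f 10 9 12
f 10 12 11
f 12 9 13
f 12 13 11
f 13 9 14
f 13 14 11
f 14 9 15
f 14 15 11
f 15 9 16
f 15 16 11
f 16 9 17
f 16 17 11
f 17 9 18
f 17 18 11
f 18 9 19
f 18 19 11
f 19 9 20
f 19 20 11
f 20 9 21
f 20 21 11
f 21 9 10
f 21 10 11
f 23 22 25
f 23 25 24
f 25 22 26
f 25 26 24
f 26 22 27
f 26 27 24
f 27 22 28
f 27 28 24
f 28 22 29
f 28 29 24
f 29 22 30
f 29 30 24
f 30 22 31
f 30 31 24
f 31 22 32
f 31 32 24
f 32 22 33
f 32 33 24
f 33 22 34
f 33 34 24
f 34 22 35
f 34 35 24
f 35 22 36
f 35 36 24
f 36 22 37
f 36 37 24
f 37 22 38
f 37 38 24
f 38 22 39
f 38 39 24
f 39 22 23
f 39 23 24
f 41 43 40
f 44 41 40
f 40 43 42
f 42 44 40
f 41 47 43
f 45 41 44
f 45 47 41
f 43 47 42
f 46 44 42
f 42 47 46
f 46 45 44
f 47 45 46



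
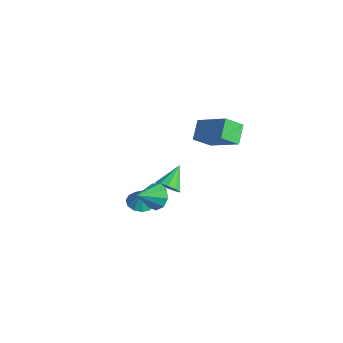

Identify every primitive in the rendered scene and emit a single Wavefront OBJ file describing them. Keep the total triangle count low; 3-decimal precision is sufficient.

v 1.813 -3.002 -0.54
v 2.589 -3.192 -0.674
v 1.667 -4.178 0.28
v 2.547 -2.873 -0.223
v 2.162 -2.614 0.08
v 1.614 -2.537 0.093
v 1.158 -2.678 -0.19
v 1.009 -2.97 -0.636
v 1.236 -3.278 -1.037
v 1.733 -3.456 -1.205
v 2.267 -3.423 -1.062
v -0.167 -2.335 -3.071
v 0.505 -1.951 -3.167
v -0.033 -2.305 -2.009
v 0.191 -1.645 -3.136
v -0.237 -1.558 -3.084
v -0.643 -1.718 -3.028
v -0.897 -2.074 -2.985
v -0.92 -2.512 -2.97
v -0.704 -2.895 -2.986
v -0.318 -3.099 -3.03
v 0.116 -3.061 -3.086
v 0.46 -2.793 -3.137
v 0.605 -2.379 -3.168
v 1.338 -1.795 -0.989
v 1.966 -1.833 -0.638
v 0.962 -0.645 -0.191
v 2.022 -1.569 -0.993
v 1.816 -1.392 -1.345
v 1.428 -1.369 -1.562
v 1.006 -1.509 -1.559
v 0.71 -1.758 -1.339
v 0.655 -2.022 -0.985
v 0.861 -2.199 -0.632
v 1.249 -2.222 -0.416
v 1.671 -2.082 -0.418
v 2.842 -0.268 2.678
v 2.442 -1.103 3.441
v 2.276 0.565 3.293
v 1.877 -0.27 4.056
v 4.563 0.01 3.884
v 4.164 -0.825 4.647
v 3.998 0.843 4.499
v 3.598 0.008 5.262
f 2 1 4
f 2 4 3
f 4 1 5
f 4 5 3
f 5 1 6
f 5 6 3
f 6 1 7
f 6 7 3
f 7 1 8
f 7 8 3
f 8 1 9
f 8 9 3
f 9 1 10
f 9 10 3
f 10 1 11
f 10 11 3
f 11 1 2
f 11 2 3
f 13 12 15
f 13 15 14
f 15 12 16
f 15 16 14
f 16 12 17
f 16 17 14
f 17 12 18
f 17 18 14
f 18 12 19
f 18 19 14
f 19 12 20
f 19 20 14
f 20 12 21
f 20 21 14
f 21 12 22
f 21 22 14
f 22 12 23
f 22 23 14
f 23 12 24
f 23 24 14
f 24 12 13
f 24 13 14
f 26 25 28
f 26 28 27
f 28 25 29
f 28 29 27
f 29 25 30
f 29 30 27
f 30 25 31
f 30 31 27
f 31 25 32
f 31 32 27
f 32 25 33
f 32 33 27
f 33 25 34
f 33 34 27
f 34 25 35
f 34 35 27
f 35 25 36
f 35 36 27
f 36 25 26
f 36 26 27
f 38 40 37
f 41 38 37
f 37 40 39
f 39 41 37
f 38 44 40
f 42 38 41
f 42 44 38
f 40 44 39
f 43 41 39
f 39 44 43
f 43 42 41
f 44 42 43



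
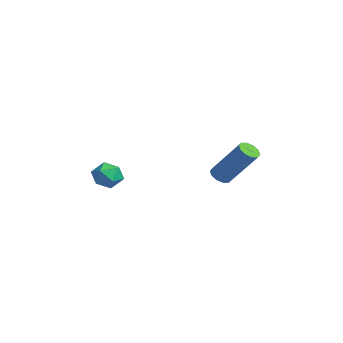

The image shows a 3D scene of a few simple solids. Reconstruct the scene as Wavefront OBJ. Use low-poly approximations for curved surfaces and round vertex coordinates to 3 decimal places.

v -4.267 -1.132 3.684
v -3.693 -1.068 3.212
v -4.247 -2.332 3.548
v -3.673 -2.268 3.076
v -3.578 -2.117 3.8
v -3.59 -1.375 3.884
v -4.35 -2.025 2.876
v -4.362 -1.283 2.96
v -3.744 -1.62 2.712
v -3.267 -1.677 3.283
v -4.673 -1.723 3.477
v -4.196 -1.78 4.048
v -4.043 3.229 2.823
v -3.716 3.482 2.491
v -2.691 4.404 4.206
v -3.017 4.151 4.537
v -3.976 3.674 2.543
v -2.951 4.596 4.258
v -4.261 3.696 2.702
v -3.236 4.618 4.417
v -4.463 3.54 2.907
v -3.438 4.462 4.622
v -4.505 3.265 3.08
v -3.48 4.187 4.794
v -4.369 2.976 3.154
v -3.344 3.898 4.869
v -4.109 2.784 3.102
v -3.084 3.706 4.817
v -3.824 2.762 2.943
v -2.799 3.684 4.658
v -3.622 2.918 2.738
v -2.597 3.84 4.453
v -3.58 3.193 2.566
v -2.555 4.115 4.28
f 1 12 6
f 1 6 2
f 1 2 8
f 1 8 11
f 1 11 12
f 2 6 10
f 6 12 5
f 12 11 3
f 11 8 7
f 8 2 9
f 4 10 5
f 4 5 3
f 4 3 7
f 4 7 9
f 4 9 10
f 5 10 6
f 3 5 12
f 7 3 11
f 9 7 8
f 10 9 2
f 14 13 17
f 14 17 15
f 15 17 18
f 15 18 16
f 17 13 19
f 17 19 18
f 18 19 20
f 18 20 16
f 19 13 21
f 19 21 20
f 20 21 22
f 20 22 16
f 21 13 23
f 21 23 22
f 22 23 24
f 22 24 16
f 23 13 25
f 23 25 24
f 24 25 26
f 24 26 16
f 25 13 27
f 25 27 26
f 26 27 28
f 26 28 16
f 27 13 29
f 27 29 28
f 28 29 30
f 28 30 16
f 29 13 31
f 29 31 30
f 30 31 32
f 30 32 16
f 31 13 33
f 31 33 32
f 32 33 34
f 32 34 16
f 33 13 14
f 33 14 34
f 34 14 15
f 34 15 16



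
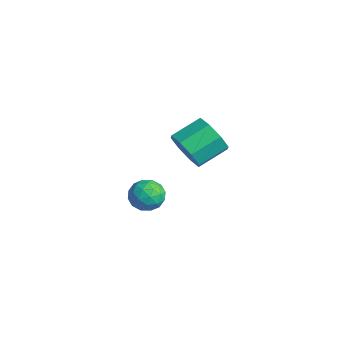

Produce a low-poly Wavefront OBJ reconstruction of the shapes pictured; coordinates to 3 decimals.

v -3.753 1.135 -2.49
v -3 0.986 -2.073
v -4.28 -0.066 -1.967
v -3.527 -0.215 -1.55
v -4.045 0.44 -1.296
v -3.72 1.182 -1.619
v -3.56 -0.262 -2.421
v -3.235 0.48 -2.744
v -2.882 0.123 -2.03
v -3.181 0.557 -1.335
v -4.099 0.363 -2.705
v -4.398 0.797 -2.01
v -3.33 1.166 -2.327
v -3.95 -0.246 -1.713
v -4.254 0.139 -1.563
v -3.812 0.052 -1.318
v -3.753 1.281 -2.06
v -3.311 1.194 -1.815
v -3.925 0.873 -1.359
v -3.969 -0.274 -2.225
v -3.527 -0.361 -1.98
v -3.468 0.868 -2.722
v -3.026 0.781 -2.477
v -3.355 0.047 -2.681
v -2.818 0.571 -2.057
v -3.128 -0.135 -1.75
v -3.148 -0.163 -2.262
v -2.956 0.274 -2.452
v -2.994 0.826 -1.649
v -3.304 0.12 -1.341
v -3.609 0.505 -1.192
v -3.417 0.942 -1.382
v -2.925 0.319 -1.624
v -3.976 0.8 -2.699
v -4.286 0.094 -2.391
v -3.863 -0.022 -2.658
v -3.671 0.415 -2.848
v -4.152 1.055 -2.29
v -4.462 0.349 -1.983
v -4.324 0.646 -1.588
v -4.132 1.083 -1.778
v -4.355 0.601 -2.416
v -0.559 0.81 2.637
v -0.216 0.419 3.491
v -0.298 1.759 4.137
v -0.641 2.15 3.283
v 0.347 0.672 3.038
v 0.264 2.012 3.684
v 0.379 1.006 2.35
v 0.297 2.346 2.996
v -0.138 1.225 1.83
v -0.22 2.565 2.476
v -0.902 1.201 1.783
v -0.984 2.541 2.429
v -1.464 0.948 2.236
v -1.547 2.288 2.882
v -1.497 0.614 2.924
v -1.579 1.954 3.57
v -0.98 0.395 3.444
v -1.062 1.735 4.09
f 1 38 17
f 38 12 41
f 17 41 6
f 38 41 17
f 1 17 13
f 17 6 18
f 13 18 2
f 17 18 13
f 1 13 22
f 13 2 23
f 22 23 8
f 13 23 22
f 1 22 34
f 22 8 37
f 34 37 11
f 22 37 34
f 1 34 38
f 34 11 42
f 38 42 12
f 34 42 38
f 2 18 29
f 18 6 32
f 29 32 10
f 18 32 29
f 6 41 19
f 41 12 40
f 19 40 5
f 41 40 19
f 12 42 39
f 42 11 35
f 39 35 3
f 42 35 39
f 11 37 36
f 37 8 24
f 36 24 7
f 37 24 36
f 8 23 28
f 23 2 25
f 28 25 9
f 23 25 28
f 4 30 16
f 30 10 31
f 16 31 5
f 30 31 16
f 4 16 14
f 16 5 15
f 14 15 3
f 16 15 14
f 4 14 21
f 14 3 20
f 21 20 7
f 14 20 21
f 4 21 26
f 21 7 27
f 26 27 9
f 21 27 26
f 4 26 30
f 26 9 33
f 30 33 10
f 26 33 30
f 5 31 19
f 31 10 32
f 19 32 6
f 31 32 19
f 3 15 39
f 15 5 40
f 39 40 12
f 15 40 39
f 7 20 36
f 20 3 35
f 36 35 11
f 20 35 36
f 9 27 28
f 27 7 24
f 28 24 8
f 27 24 28
f 10 33 29
f 33 9 25
f 29 25 2
f 33 25 29
f 44 43 47
f 44 47 45
f 45 47 48
f 45 48 46
f 47 43 49
f 47 49 48
f 48 49 50
f 48 50 46
f 49 43 51
f 49 51 50
f 50 51 52
f 50 52 46
f 51 43 53
f 51 53 52
f 52 53 54
f 52 54 46
f 53 43 55
f 53 55 54
f 54 55 56
f 54 56 46
f 55 43 57
f 55 57 56
f 56 57 58
f 56 58 46
f 57 43 59
f 57 59 58
f 58 59 60
f 58 60 46
f 59 43 44
f 59 44 60
f 60 44 45
f 60 45 46



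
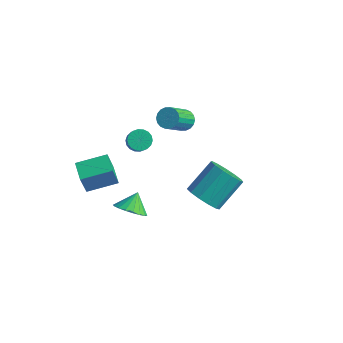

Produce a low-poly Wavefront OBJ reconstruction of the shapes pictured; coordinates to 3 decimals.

v -1.686 4.3 1.83
v -1.031 4.096 1.611
v -1.019 2.596 3.052
v -1.674 2.8 3.27
v -0.967 4.314 1.837
v -0.954 2.814 3.278
v -1.044 4.529 2.062
v -1.032 3.029 3.503
v -1.249 4.698 2.24
v -1.237 3.198 3.681
v -1.541 4.789 2.338
v -1.528 3.289 3.778
v -1.861 4.783 2.334
v -1.848 3.283 3.775
v -2.147 4.681 2.231
v -2.134 3.181 3.671
v -2.341 4.504 2.048
v -2.329 3.004 3.489
v -2.406 4.286 1.822
v -2.393 2.786 3.263
v -2.328 4.071 1.597
v -2.316 2.571 3.038
v -2.123 3.902 1.419
v -2.111 2.402 2.86
v -1.832 3.811 1.322
v -1.819 2.311 2.762
v -1.512 3.817 1.325
v -1.499 2.317 2.766
v -1.226 3.919 1.429
v -1.213 2.419 2.869
v 3.648 -1.076 2.417
v 4.407 -1.661 2.937
v 4.771 -0.008 4.263
v 4.012 0.576 3.743
v 4.697 -1.362 2.485
v 5.062 0.29 3.811
v 4.655 -0.973 2.012
v 5.019 0.679 3.338
v 4.292 -0.617 1.667
v 4.656 1.036 2.993
v 3.725 -0.406 1.561
v 4.089 1.246 2.887
v 3.133 -0.408 1.726
v 3.498 1.244 3.052
v 2.705 -0.623 2.111
v 3.07 1.03 3.437
v 2.576 -0.981 2.592
v 2.941 0.672 3.919
v 2.788 -1.37 3.019
v 3.152 0.283 4.345
v 3.272 -1.665 3.254
v 3.636 -0.012 4.58
v 3.876 -1.774 3.223
v 4.24 -0.121 4.549
v -2.152 0.689 2.536
v -1.585 0.607 2.133
v -0.921 -0.052 3.201
v -1.488 0.031 3.604
v -1.533 0.882 2.27
v -0.87 0.223 3.339
v -1.604 1.119 2.46
v -0.94 0.46 3.529
v -1.783 1.27 2.665
v -1.12 0.611 3.734
v -2.036 1.307 2.844
v -1.372 0.648 3.913
v -2.311 1.221 2.962
v -1.647 0.562 4.031
v -2.555 1.03 2.996
v -1.891 0.371 4.064
v -2.719 0.772 2.939
v -2.055 0.113 4.007
v -2.77 0.497 2.801
v -2.107 -0.162 3.87
v -2.7 0.26 2.611
v -2.036 -0.399 3.68
v -2.52 0.109 2.406
v -1.857 -0.55 3.475
v -2.268 0.072 2.227
v -1.604 -0.587 3.296
v -1.993 0.158 2.109
v -1.329 -0.501 3.178
v -1.749 0.349 2.076
v -1.085 -0.31 3.144
v -0.575 -2.099 -0.632
v 0.044 -2.611 -0.02
v -0.705 -1.221 0.232
v 0.326 -2.345 -0.247
v 0.429 -2.031 -0.551
v 0.334 -1.73 -0.871
v 0.059 -1.502 -1.144
v -0.342 -1.393 -1.316
v -0.789 -1.423 -1.352
v -1.194 -1.588 -1.245
v -1.476 -1.854 -1.018
v -1.579 -2.168 -0.714
v -1.484 -2.469 -0.394
v -1.209 -2.697 -0.121
v -0.808 -2.806 0.051
v -0.361 -2.776 0.087
v -4.236 -1.836 0.059
v -4.148 -2.433 1.808
v -3.046 -0.454 0.471
v -2.958 -1.051 2.22
v -3.282 -2.569 -0.24
v -3.194 -3.166 1.509
v -2.092 -1.187 0.172
v -2.004 -1.784 1.921
f 2 1 5
f 2 5 3
f 3 5 6
f 3 6 4
f 5 1 7
f 5 7 6
f 6 7 8
f 6 8 4
f 7 1 9
f 7 9 8
f 8 9 10
f 8 10 4
f 9 1 11
f 9 11 10
f 10 11 12
f 10 12 4
f 11 1 13
f 11 13 12
f 12 13 14
f 12 14 4
f 13 1 15
f 13 15 14
f 14 15 16
f 14 16 4
f 15 1 17
f 15 17 16
f 16 17 18
f 16 18 4
f 17 1 19
f 17 19 18
f 18 19 20
f 18 20 4
f 19 1 21
f 19 21 20
f 20 21 22
f 20 22 4
f 21 1 23
f 21 23 22
f 22 23 24
f 22 24 4
f 23 1 25
f 23 25 24
f 24 25 26
f 24 26 4
f 25 1 27
f 25 27 26
f 26 27 28
f 26 28 4
f 27 1 29
f 27 29 28
f 28 29 30
f 28 30 4
f 29 1 2
f 29 2 30
f 30 2 3
f 30 3 4
f 32 31 35
f 32 35 33
f 33 35 36
f 33 36 34
f 35 31 37
f 35 37 36
f 36 37 38
f 36 38 34
f 37 31 39
f 37 39 38
f 38 39 40
f 38 40 34
f 39 31 41
f 39 41 40
f 40 41 42
f 40 42 34
f 41 31 43
f 41 43 42
f 42 43 44
f 42 44 34
f 43 31 45
f 43 45 44
f 44 45 46
f 44 46 34
f 45 31 47
f 45 47 46
f 46 47 48
f 46 48 34
f 47 31 49
f 47 49 48
f 48 49 50
f 48 50 34
f 49 31 51
f 49 51 50
f 50 51 52
f 50 52 34
f 51 31 53
f 51 53 52
f 52 53 54
f 52 54 34
f 53 31 32
f 53 32 54
f 54 32 33
f 54 33 34
f 56 55 59
f 56 59 57
f 57 59 60
f 57 60 58
f 59 55 61
f 59 61 60
f 60 61 62
f 60 62 58
f 61 55 63
f 61 63 62
f 62 63 64
f 62 64 58
f 63 55 65
f 63 65 64
f 64 65 66
f 64 66 58
f 65 55 67
f 65 67 66
f 66 67 68
f 66 68 58
f 67 55 69
f 67 69 68
f 68 69 70
f 68 70 58
f 69 55 71
f 69 71 70
f 70 71 72
f 70 72 58
f 71 55 73
f 71 73 72
f 72 73 74
f 72 74 58
f 73 55 75
f 73 75 74
f 74 75 76
f 74 76 58
f 75 55 77
f 75 77 76
f 76 77 78
f 76 78 58
f 77 55 79
f 77 79 78
f 78 79 80
f 78 80 58
f 79 55 81
f 79 81 80
f 80 81 82
f 80 82 58
f 81 55 83
f 81 83 82
f 82 83 84
f 82 84 58
f 83 55 56
f 83 56 84
f 84 56 57
f 84 57 58
f 86 85 88
f 86 88 87
f 88 85 89
f 88 89 87
f 89 85 90
f 89 90 87
f 90 85 91
f 90 91 87
f 91 85 92
f 91 92 87
f 92 85 93
f 92 93 87
f 93 85 94
f 93 94 87
f 94 85 95
f 94 95 87
f 95 85 96
f 95 96 87
f 96 85 97
f 96 97 87
f 97 85 98
f 97 98 87
f 98 85 99
f 98 99 87
f 99 85 100
f 99 100 87
f 100 85 86
f 100 86 87
f 102 104 101
f 105 102 101
f 101 104 103
f 103 105 101
f 102 108 104
f 106 102 105
f 106 108 102
f 104 108 103
f 107 105 103
f 103 108 107
f 107 106 105
f 108 106 107



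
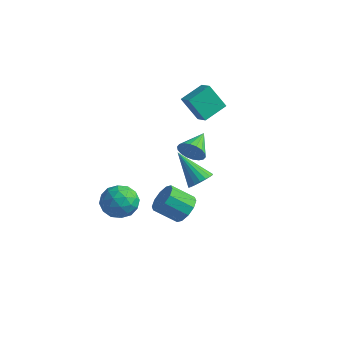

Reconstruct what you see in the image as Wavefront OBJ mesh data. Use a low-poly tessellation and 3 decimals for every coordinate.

v -1.541 3.211 -3.845
v -1.035 2.983 -3.341
v -3.019 3.229 -2.355
v -1.013 3.316 -3.323
v -1.095 3.628 -3.409
v -1.266 3.857 -3.581
v -1.491 3.958 -3.806
v -1.726 3.912 -4.038
v -1.924 3.726 -4.232
v -2.047 3.439 -4.35
v -2.069 3.106 -4.368
v -1.986 2.794 -4.282
v -1.815 2.565 -4.11
v -1.59 2.464 -3.885
v -1.355 2.51 -3.653
v -1.157 2.696 -3.459
v -1.701 -2.226 -1.814
v -0.819 -2.678 -2.004
v -2.261 -3.602 -1.136
v -1.379 -4.054 -1.326
v -1.432 -3.322 -0.634
v -1.086 -2.471 -1.052
v -1.994 -3.809 -2.088
v -1.648 -2.958 -2.506
v -1 -3.657 -2.173
v -0.653 -3.356 -1.274
v -2.427 -2.924 -1.866
v -2.08 -2.623 -0.967
v -1.211 -2.331 -1.968
v -1.869 -3.949 -1.172
v -1.901 -3.518 -0.765
v -1.382 -3.784 -0.876
v -1.367 -2.209 -1.409
v -0.849 -2.475 -1.521
v -1.209 -2.854 -0.715
v -2.231 -3.805 -1.619
v -1.713 -4.071 -1.731
v -1.698 -2.496 -2.264
v -1.179 -2.762 -2.375
v -1.871 -3.426 -2.425
v -0.799 -3.172 -2.179
v -1.128 -3.981 -1.781
v -1.49 -3.837 -2.229
v -1.286 -3.337 -2.475
v -0.594 -2.995 -1.651
v -0.924 -3.804 -1.253
v -0.955 -3.374 -0.846
v -0.751 -2.874 -1.092
v -0.701 -3.57 -1.75
v -2.156 -2.476 -1.887
v -2.486 -3.285 -1.489
v -2.329 -3.406 -2.048
v -2.125 -2.906 -2.294
v -1.952 -2.299 -1.359
v -2.281 -3.108 -0.961
v -1.794 -2.943 -0.665
v -1.59 -2.443 -0.911
v -2.379 -2.71 -1.39
v 1.193 -1.145 2.071
v 1.574 -1.265 2.682
v 0.907 0.185 2.509
v 1.799 -1.15 2.478
v 1.904 -1.033 2.193
v 1.868 -0.939 1.884
v 1.698 -0.886 1.612
v 1.428 -0.884 1.431
v 1.112 -0.934 1.377
v 0.812 -1.026 1.46
v 0.587 -1.141 1.664
v 0.482 -1.258 1.948
v 0.518 -1.352 2.257
v 0.687 -1.405 2.529
v 0.957 -1.407 2.71
v 1.273 -1.357 2.765
v 0.294 -0.379 -2.965
v 0.908 -0.554 -2.419
v -0.02 -1.215 -1.588
v -0.634 -1.041 -2.135
v 0.7 -0.097 -2.287
v -0.227 -0.758 -1.456
v 0.338 0.253 -2.414
v -0.59 -0.409 -1.583
v -0.042 0.36 -2.751
v -0.969 -0.301 -1.92
v -0.293 0.186 -3.171
v -1.221 -0.476 -2.34
v -0.32 -0.205 -3.512
v -1.248 -0.866 -2.681
v -0.113 -0.662 -3.644
v -1.04 -1.323 -2.813
v 0.25 -1.011 -3.517
v -0.678 -1.673 -2.686
v 0.629 -1.119 -3.18
v -0.298 -1.78 -2.349
v 0.881 -0.944 -2.76
v -0.047 -1.606 -1.929
v -1.993 2.159 2.649
v -1.278 1.841 3.03
v -1.688 3.425 3.137
v -0.974 3.106 3.518
v -1.186 2.454 1.382
v -0.472 2.135 1.763
v -0.882 3.719 1.87
v -0.167 3.401 2.251
f 2 1 4
f 2 4 3
f 4 1 5
f 4 5 3
f 5 1 6
f 5 6 3
f 6 1 7
f 6 7 3
f 7 1 8
f 7 8 3
f 8 1 9
f 8 9 3
f 9 1 10
f 9 10 3
f 10 1 11
f 10 11 3
f 11 1 12
f 11 12 3
f 12 1 13
f 12 13 3
f 13 1 14
f 13 14 3
f 14 1 15
f 14 15 3
f 15 1 16
f 15 16 3
f 16 1 2
f 16 2 3
f 17 54 33
f 54 28 57
f 33 57 22
f 54 57 33
f 17 33 29
f 33 22 34
f 29 34 18
f 33 34 29
f 17 29 38
f 29 18 39
f 38 39 24
f 29 39 38
f 17 38 50
f 38 24 53
f 50 53 27
f 38 53 50
f 17 50 54
f 50 27 58
f 54 58 28
f 50 58 54
f 18 34 45
f 34 22 48
f 45 48 26
f 34 48 45
f 22 57 35
f 57 28 56
f 35 56 21
f 57 56 35
f 28 58 55
f 58 27 51
f 55 51 19
f 58 51 55
f 27 53 52
f 53 24 40
f 52 40 23
f 53 40 52
f 24 39 44
f 39 18 41
f 44 41 25
f 39 41 44
f 20 46 32
f 46 26 47
f 32 47 21
f 46 47 32
f 20 32 30
f 32 21 31
f 30 31 19
f 32 31 30
f 20 30 37
f 30 19 36
f 37 36 23
f 30 36 37
f 20 37 42
f 37 23 43
f 42 43 25
f 37 43 42
f 20 42 46
f 42 25 49
f 46 49 26
f 42 49 46
f 21 47 35
f 47 26 48
f 35 48 22
f 47 48 35
f 19 31 55
f 31 21 56
f 55 56 28
f 31 56 55
f 23 36 52
f 36 19 51
f 52 51 27
f 36 51 52
f 25 43 44
f 43 23 40
f 44 40 24
f 43 40 44
f 26 49 45
f 49 25 41
f 45 41 18
f 49 41 45
f 60 59 62
f 60 62 61
f 62 59 63
f 62 63 61
f 63 59 64
f 63 64 61
f 64 59 65
f 64 65 61
f 65 59 66
f 65 66 61
f 66 59 67
f 66 67 61
f 67 59 68
f 67 68 61
f 68 59 69
f 68 69 61
f 69 59 70
f 69 70 61
f 70 59 71
f 70 71 61
f 71 59 72
f 71 72 61
f 72 59 73
f 72 73 61
f 73 59 74
f 73 74 61
f 74 59 60
f 74 60 61
f 76 75 79
f 76 79 77
f 77 79 80
f 77 80 78
f 79 75 81
f 79 81 80
f 80 81 82
f 80 82 78
f 81 75 83
f 81 83 82
f 82 83 84
f 82 84 78
f 83 75 85
f 83 85 84
f 84 85 86
f 84 86 78
f 85 75 87
f 85 87 86
f 86 87 88
f 86 88 78
f 87 75 89
f 87 89 88
f 88 89 90
f 88 90 78
f 89 75 91
f 89 91 90
f 90 91 92
f 90 92 78
f 91 75 93
f 91 93 92
f 92 93 94
f 92 94 78
f 93 75 95
f 93 95 94
f 94 95 96
f 94 96 78
f 95 75 76
f 95 76 96
f 96 76 77
f 96 77 78
f 98 100 97
f 101 98 97
f 97 100 99
f 99 101 97
f 98 104 100
f 102 98 101
f 102 104 98
f 100 104 99
f 103 101 99
f 99 104 103
f 103 102 101
f 104 102 103



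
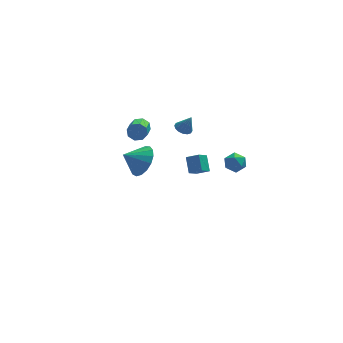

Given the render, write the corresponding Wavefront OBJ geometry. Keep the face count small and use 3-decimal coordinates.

v 1.561 -3.349 3.497
v 1.954 -3.308 2.965
v 1.106 -4.232 3.095
v 1.499 -4.191 2.563
v 1.756 -4.345 3.153
v 2.038 -3.799 3.402
v 1.022 -3.741 2.658
v 1.304 -3.195 2.907
v 1.621 -3.551 2.446
v 2.074 -3.924 2.753
v 0.986 -3.616 3.307
v 1.439 -3.989 3.614
v -2.937 -0.794 1.294
v -2.396 -1.277 2.025
v -3.963 -0.866 2.006
v -2.35 -0.8 2.141
v -2.439 -0.321 2.062
v -2.641 0.049 1.808
v -2.912 0.226 1.436
v -3.188 0.17 1.031
v -3.407 -0.107 0.687
v -3.518 -0.541 0.482
v -3.497 -1.034 0.463
v -3.346 -1.471 0.635
v -3.103 -1.753 0.958
v -2.821 -1.815 1.357
v -2.566 -1.643 1.743
v -2.346 4.194 0.16
v -2.082 3.924 -0.307
v -2.411 2.737 0.193
v -2.674 3.006 0.66
v -1.793 3.992 0.043
v -2.122 2.804 0.543
v -1.827 4.177 0.462
v -2.156 2.99 0.962
v -2.165 4.373 0.704
v -2.494 3.185 1.204
v -2.609 4.463 0.627
v -2.938 3.276 1.127
v -2.898 4.396 0.277
v -3.227 3.208 0.777
v -2.864 4.21 -0.142
v -3.193 3.023 0.358
v -2.526 4.015 -0.384
v -2.855 2.827 0.116
v 0.995 3.119 -3.258
v 0.96 3.948 -2.521
v 0.305 3.455 -3.668
v 0.27 4.284 -2.931
v 1.53 3.596 -3.769
v 1.495 4.425 -3.032
v 0.84 3.932 -4.179
v 0.805 4.761 -3.442
v -0.445 0.84 2.422
v 0.031 0.749 2.207
v -0.035 0.68 3.398
v 0.024 1.019 2.254
v -0.108 1.241 2.346
v -0.33 1.356 2.459
v -0.583 1.332 2.561
v -0.8 1.177 2.627
v -0.921 0.931 2.638
v -0.915 0.661 2.591
v -0.783 0.439 2.499
v -0.56 0.324 2.386
v -0.307 0.348 2.283
v -0.091 0.503 2.218
f 1 12 6
f 1 6 2
f 1 2 8
f 1 8 11
f 1 11 12
f 2 6 10
f 6 12 5
f 12 11 3
f 11 8 7
f 8 2 9
f 4 10 5
f 4 5 3
f 4 3 7
f 4 7 9
f 4 9 10
f 5 10 6
f 3 5 12
f 7 3 11
f 9 7 8
f 10 9 2
f 14 13 16
f 14 16 15
f 16 13 17
f 16 17 15
f 17 13 18
f 17 18 15
f 18 13 19
f 18 19 15
f 19 13 20
f 19 20 15
f 20 13 21
f 20 21 15
f 21 13 22
f 21 22 15
f 22 13 23
f 22 23 15
f 23 13 24
f 23 24 15
f 24 13 25
f 24 25 15
f 25 13 26
f 25 26 15
f 26 13 27
f 26 27 15
f 27 13 14
f 27 14 15
f 29 28 32
f 29 32 30
f 30 32 33
f 30 33 31
f 32 28 34
f 32 34 33
f 33 34 35
f 33 35 31
f 34 28 36
f 34 36 35
f 35 36 37
f 35 37 31
f 36 28 38
f 36 38 37
f 37 38 39
f 37 39 31
f 38 28 40
f 38 40 39
f 39 40 41
f 39 41 31
f 40 28 42
f 40 42 41
f 41 42 43
f 41 43 31
f 42 28 44
f 42 44 43
f 43 44 45
f 43 45 31
f 44 28 29
f 44 29 45
f 45 29 30
f 45 30 31
f 47 49 46
f 50 47 46
f 46 49 48
f 48 50 46
f 47 53 49
f 51 47 50
f 51 53 47
f 49 53 48
f 52 50 48
f 48 53 52
f 52 51 50
f 53 51 52
f 55 54 57
f 55 57 56
f 57 54 58
f 57 58 56
f 58 54 59
f 58 59 56
f 59 54 60
f 59 60 56
f 60 54 61
f 60 61 56
f 61 54 62
f 61 62 56
f 62 54 63
f 62 63 56
f 63 54 64
f 63 64 56
f 64 54 65
f 64 65 56
f 65 54 66
f 65 66 56
f 66 54 67
f 66 67 56
f 67 54 55
f 67 55 56

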